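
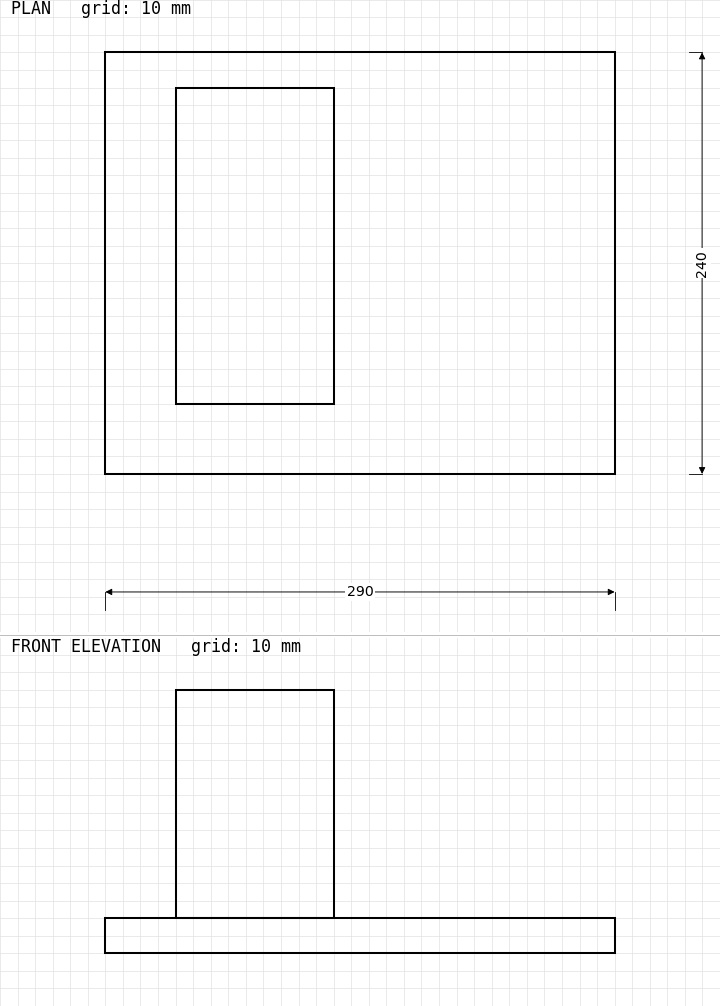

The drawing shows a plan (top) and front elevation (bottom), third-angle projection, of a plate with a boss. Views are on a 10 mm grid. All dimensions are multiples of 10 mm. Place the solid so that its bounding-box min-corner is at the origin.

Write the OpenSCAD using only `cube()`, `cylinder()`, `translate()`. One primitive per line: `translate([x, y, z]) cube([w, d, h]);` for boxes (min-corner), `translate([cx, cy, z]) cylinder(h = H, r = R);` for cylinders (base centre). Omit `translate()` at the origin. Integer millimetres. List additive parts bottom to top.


cube([290, 240, 20]);
translate([40, 40, 20]) cube([90, 180, 130]);


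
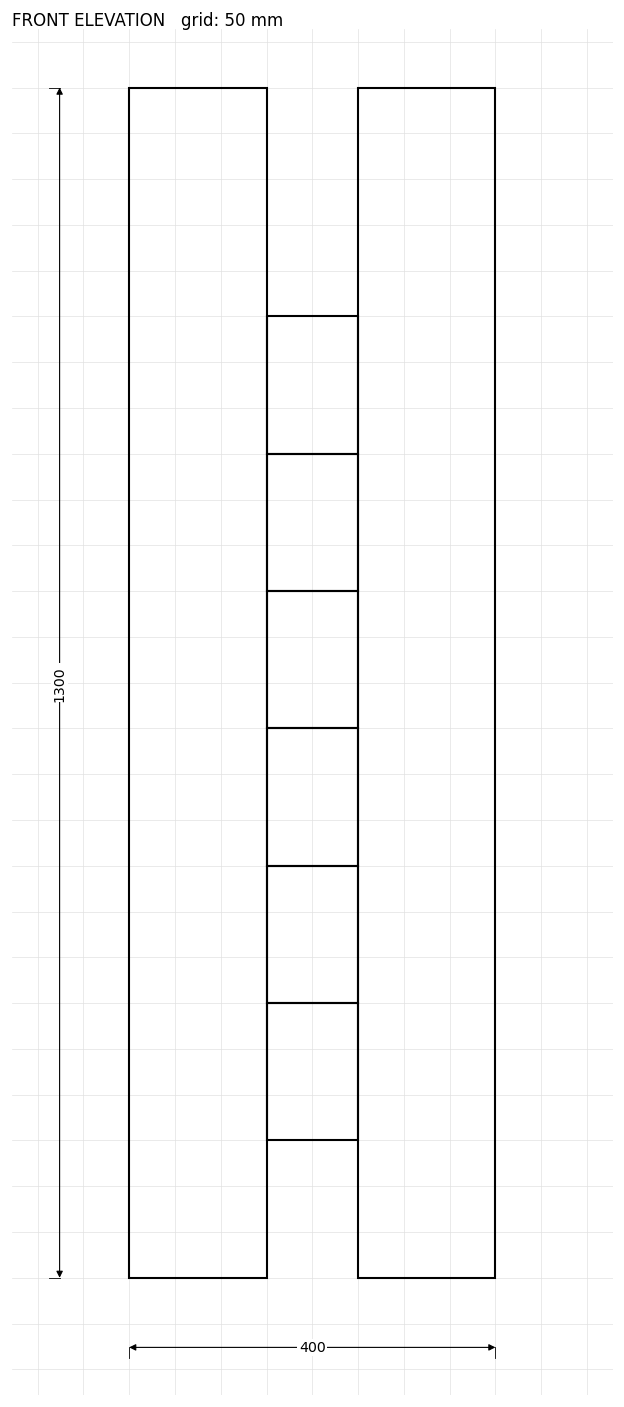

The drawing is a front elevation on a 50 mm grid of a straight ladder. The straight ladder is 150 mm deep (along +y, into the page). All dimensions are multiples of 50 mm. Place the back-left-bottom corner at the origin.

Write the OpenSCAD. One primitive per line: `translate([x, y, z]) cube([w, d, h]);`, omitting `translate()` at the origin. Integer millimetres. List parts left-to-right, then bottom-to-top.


cube([150, 150, 1300]);
translate([150, 0, 150]) cube([100, 150, 150]);
translate([150, 0, 300]) cube([100, 150, 150]);
translate([150, 0, 450]) cube([100, 150, 150]);
translate([150, 0, 600]) cube([100, 150, 150]);
translate([150, 0, 750]) cube([100, 150, 150]);
translate([150, 0, 900]) cube([100, 150, 150]);
translate([250, 0, 0]) cube([150, 150, 1300]);


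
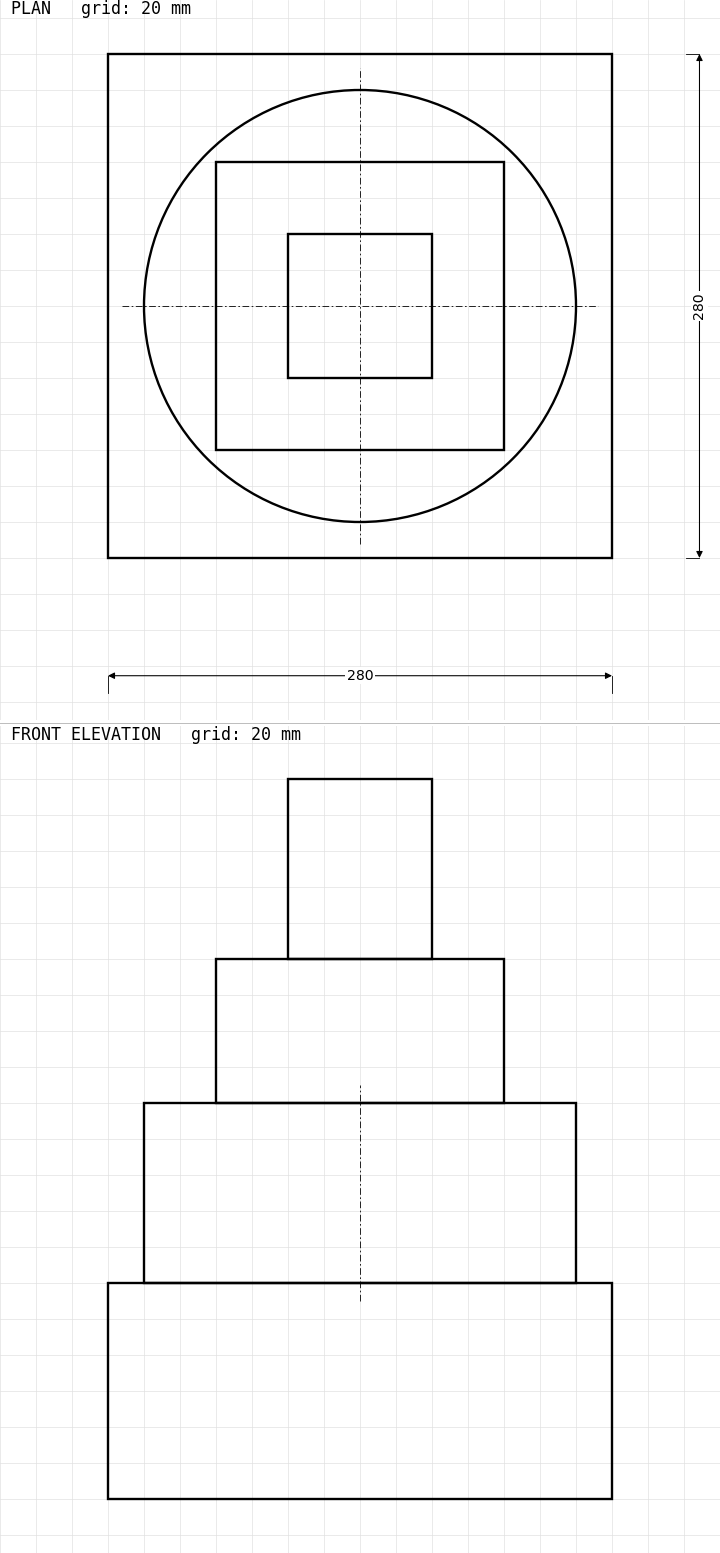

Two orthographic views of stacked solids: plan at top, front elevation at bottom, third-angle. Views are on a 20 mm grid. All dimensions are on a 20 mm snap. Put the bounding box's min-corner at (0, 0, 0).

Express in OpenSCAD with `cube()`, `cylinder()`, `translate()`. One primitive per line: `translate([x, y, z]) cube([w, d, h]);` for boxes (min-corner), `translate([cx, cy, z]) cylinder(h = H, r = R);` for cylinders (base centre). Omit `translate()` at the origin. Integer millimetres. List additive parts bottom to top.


cube([280, 280, 120]);
translate([140, 140, 120]) cylinder(h = 100, r = 120);
translate([60, 60, 220]) cube([160, 160, 80]);
translate([100, 100, 300]) cube([80, 80, 100]);


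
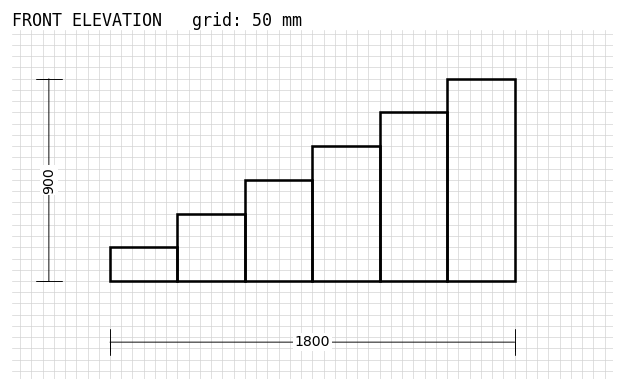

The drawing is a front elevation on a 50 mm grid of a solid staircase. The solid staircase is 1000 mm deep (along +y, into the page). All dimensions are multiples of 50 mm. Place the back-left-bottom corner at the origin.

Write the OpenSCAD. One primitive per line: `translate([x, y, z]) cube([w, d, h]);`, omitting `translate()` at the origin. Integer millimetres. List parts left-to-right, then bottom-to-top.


cube([300, 1000, 150]);
translate([300, 0, 0]) cube([300, 1000, 300]);
translate([600, 0, 0]) cube([300, 1000, 450]);
translate([900, 0, 0]) cube([300, 1000, 600]);
translate([1200, 0, 0]) cube([300, 1000, 750]);
translate([1500, 0, 0]) cube([300, 1000, 900]);


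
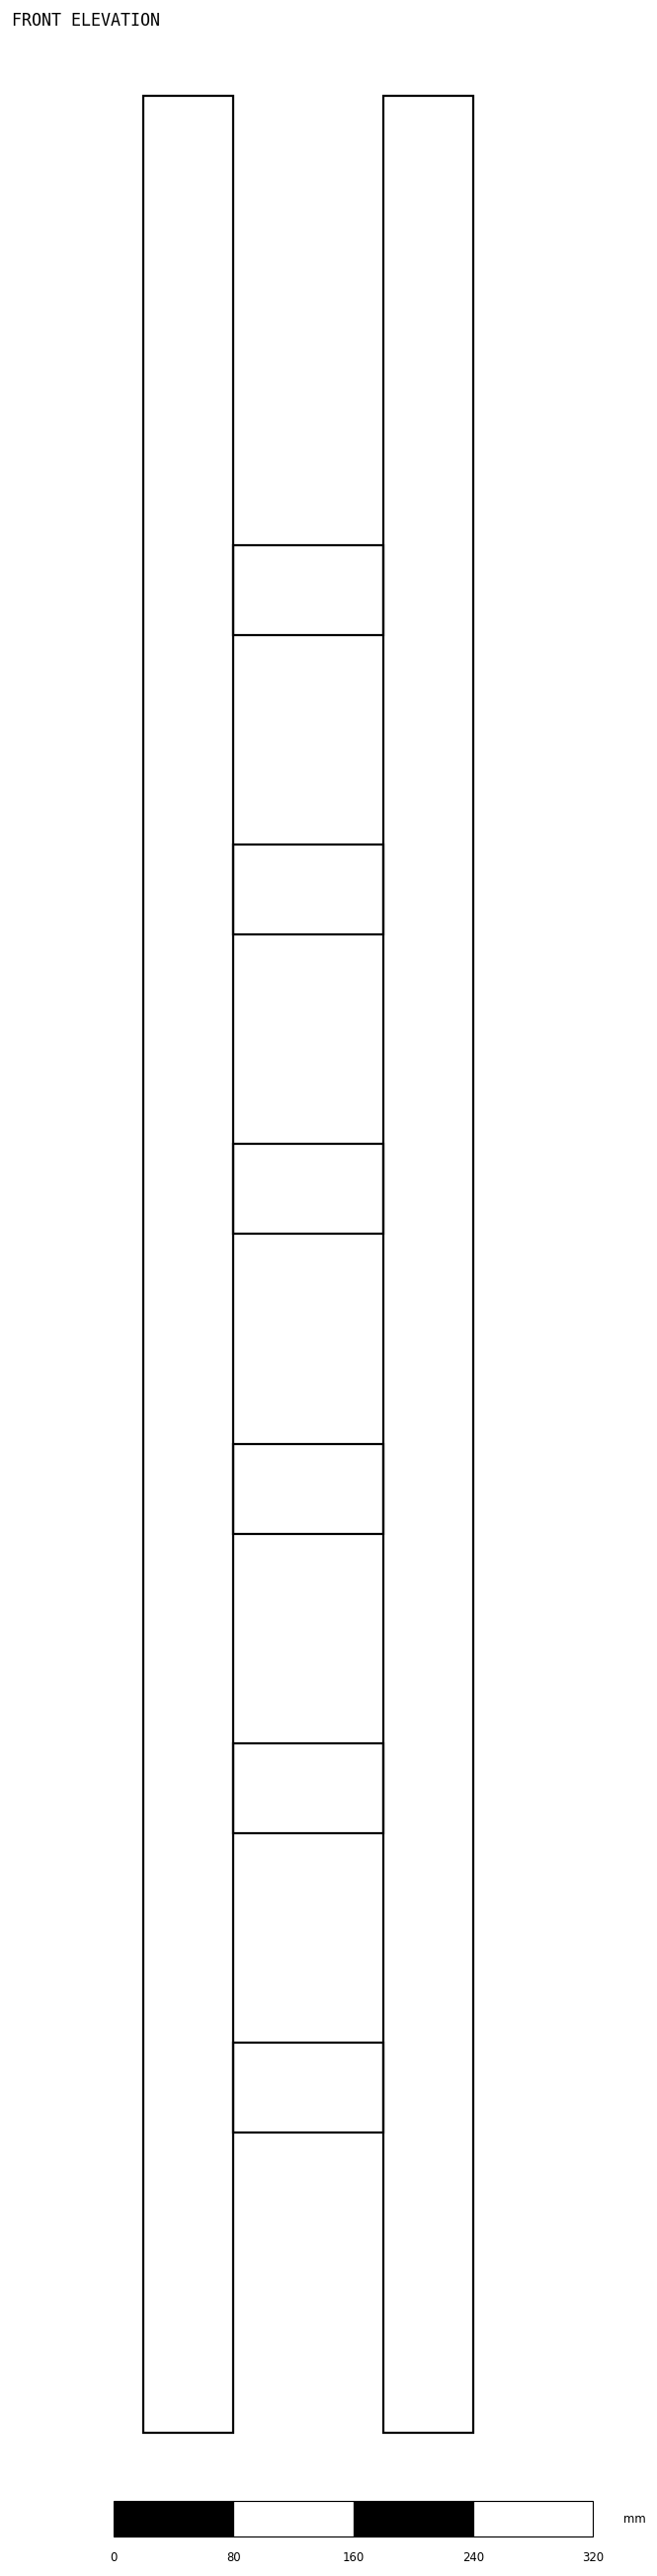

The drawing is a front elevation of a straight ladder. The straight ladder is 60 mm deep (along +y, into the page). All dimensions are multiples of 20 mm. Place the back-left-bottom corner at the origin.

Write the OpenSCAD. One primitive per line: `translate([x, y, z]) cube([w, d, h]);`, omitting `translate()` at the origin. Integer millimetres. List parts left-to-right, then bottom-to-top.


cube([60, 60, 1560]);
translate([60, 0, 200]) cube([100, 60, 60]);
translate([60, 0, 400]) cube([100, 60, 60]);
translate([60, 0, 600]) cube([100, 60, 60]);
translate([60, 0, 800]) cube([100, 60, 60]);
translate([60, 0, 1000]) cube([100, 60, 60]);
translate([60, 0, 1200]) cube([100, 60, 60]);
translate([160, 0, 0]) cube([60, 60, 1560]);


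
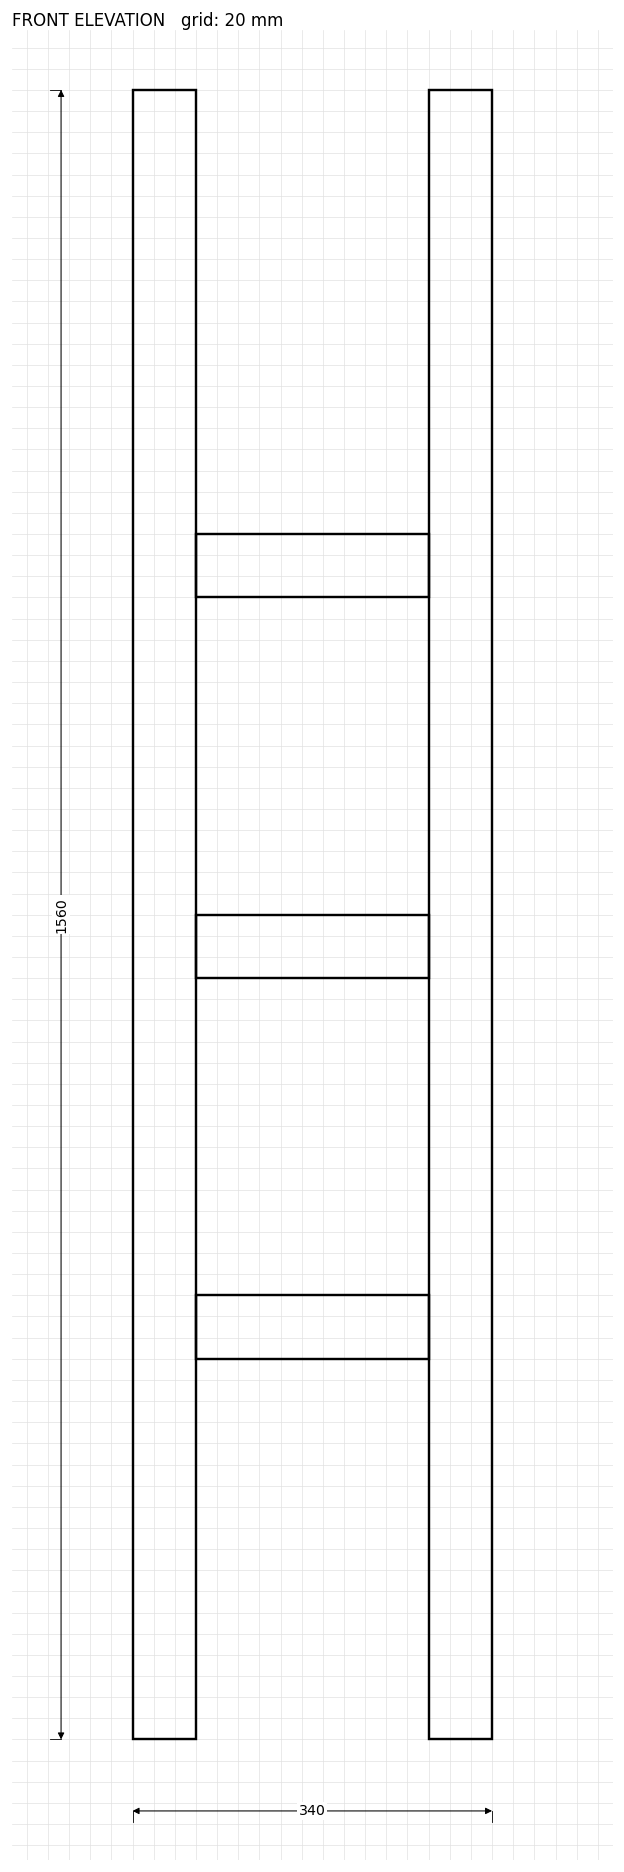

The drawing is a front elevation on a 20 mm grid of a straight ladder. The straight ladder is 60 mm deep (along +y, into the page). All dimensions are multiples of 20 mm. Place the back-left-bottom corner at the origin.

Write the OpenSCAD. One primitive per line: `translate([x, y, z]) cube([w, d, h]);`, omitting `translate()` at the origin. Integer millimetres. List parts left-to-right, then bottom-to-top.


cube([60, 60, 1560]);
translate([60, 0, 360]) cube([220, 60, 60]);
translate([60, 0, 720]) cube([220, 60, 60]);
translate([60, 0, 1080]) cube([220, 60, 60]);
translate([280, 0, 0]) cube([60, 60, 1560]);


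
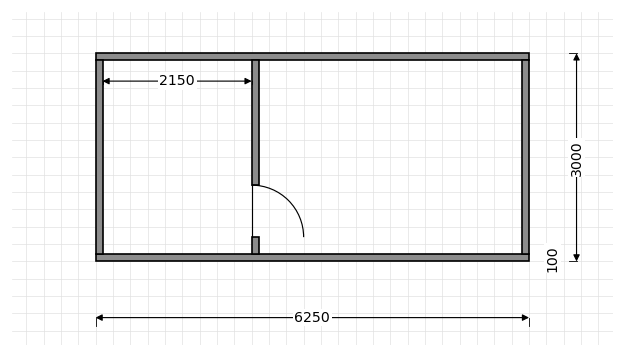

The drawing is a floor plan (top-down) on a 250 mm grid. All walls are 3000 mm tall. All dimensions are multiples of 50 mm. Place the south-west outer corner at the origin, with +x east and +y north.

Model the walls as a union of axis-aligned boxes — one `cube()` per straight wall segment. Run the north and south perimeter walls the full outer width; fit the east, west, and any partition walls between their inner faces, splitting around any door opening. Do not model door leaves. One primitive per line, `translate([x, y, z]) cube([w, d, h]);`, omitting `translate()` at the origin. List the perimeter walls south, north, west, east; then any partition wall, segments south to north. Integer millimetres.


cube([6250, 100, 3000]);
translate([0, 2900, 0]) cube([6250, 100, 3000]);
translate([0, 100, 0]) cube([100, 2800, 3000]);
translate([6150, 100, 0]) cube([100, 2800, 3000]);
translate([2250, 100, 0]) cube([100, 250, 3000]);
translate([2250, 1100, 0]) cube([100, 1800, 3000]);


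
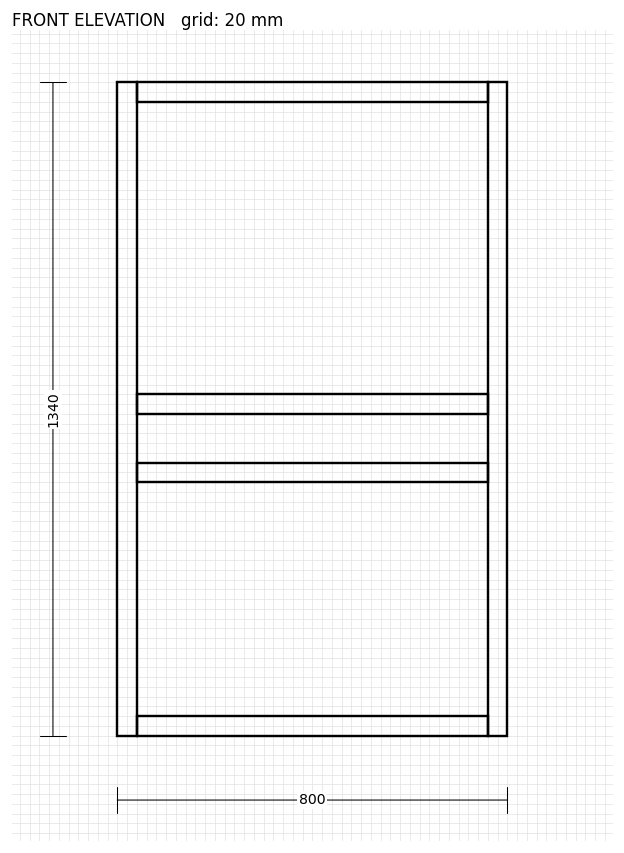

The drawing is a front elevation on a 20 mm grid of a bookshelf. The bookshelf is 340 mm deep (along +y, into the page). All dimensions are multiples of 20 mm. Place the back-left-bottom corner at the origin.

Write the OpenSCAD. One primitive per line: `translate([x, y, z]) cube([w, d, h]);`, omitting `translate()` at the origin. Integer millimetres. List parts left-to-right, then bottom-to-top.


cube([40, 340, 1340]);
translate([40, 0, 0]) cube([720, 340, 40]);
translate([40, 0, 520]) cube([720, 340, 40]);
translate([40, 0, 660]) cube([720, 340, 40]);
translate([40, 0, 1300]) cube([720, 340, 40]);
translate([760, 0, 0]) cube([40, 340, 1340]);


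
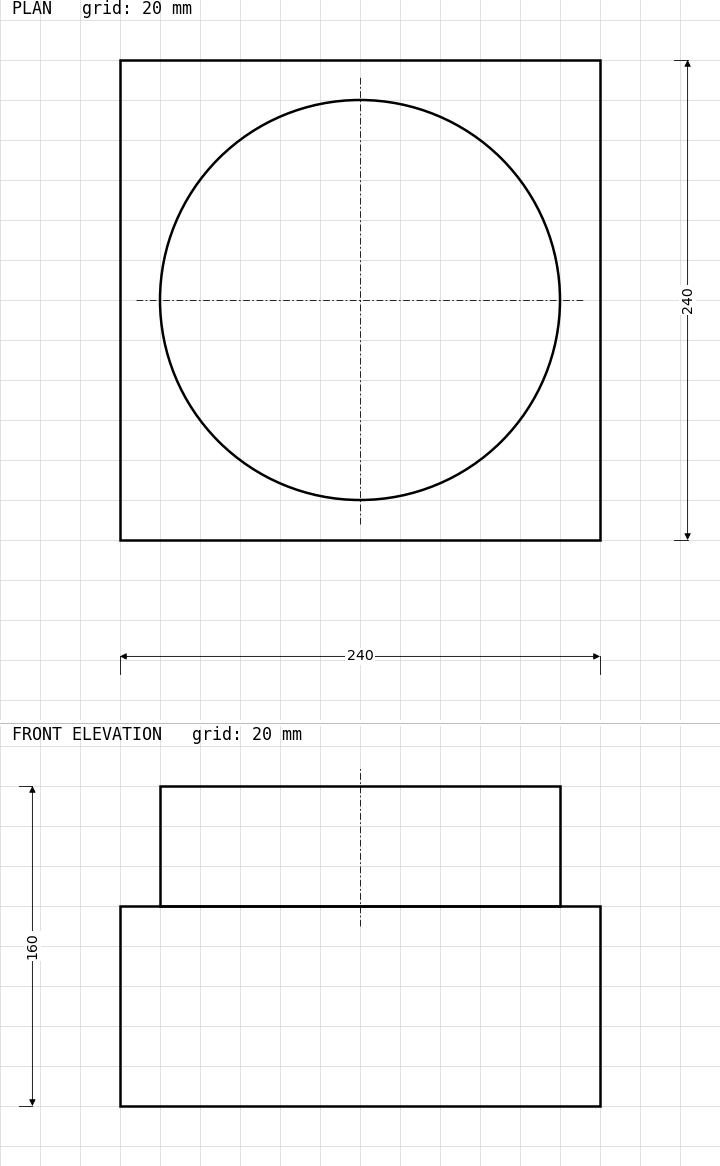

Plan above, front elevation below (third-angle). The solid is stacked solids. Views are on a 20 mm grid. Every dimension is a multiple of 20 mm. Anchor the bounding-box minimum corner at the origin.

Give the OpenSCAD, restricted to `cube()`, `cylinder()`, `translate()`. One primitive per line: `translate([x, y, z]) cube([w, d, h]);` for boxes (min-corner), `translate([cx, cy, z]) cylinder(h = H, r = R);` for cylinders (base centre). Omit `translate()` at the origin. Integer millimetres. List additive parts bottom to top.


cube([240, 240, 100]);
translate([120, 120, 100]) cylinder(h = 60, r = 100);


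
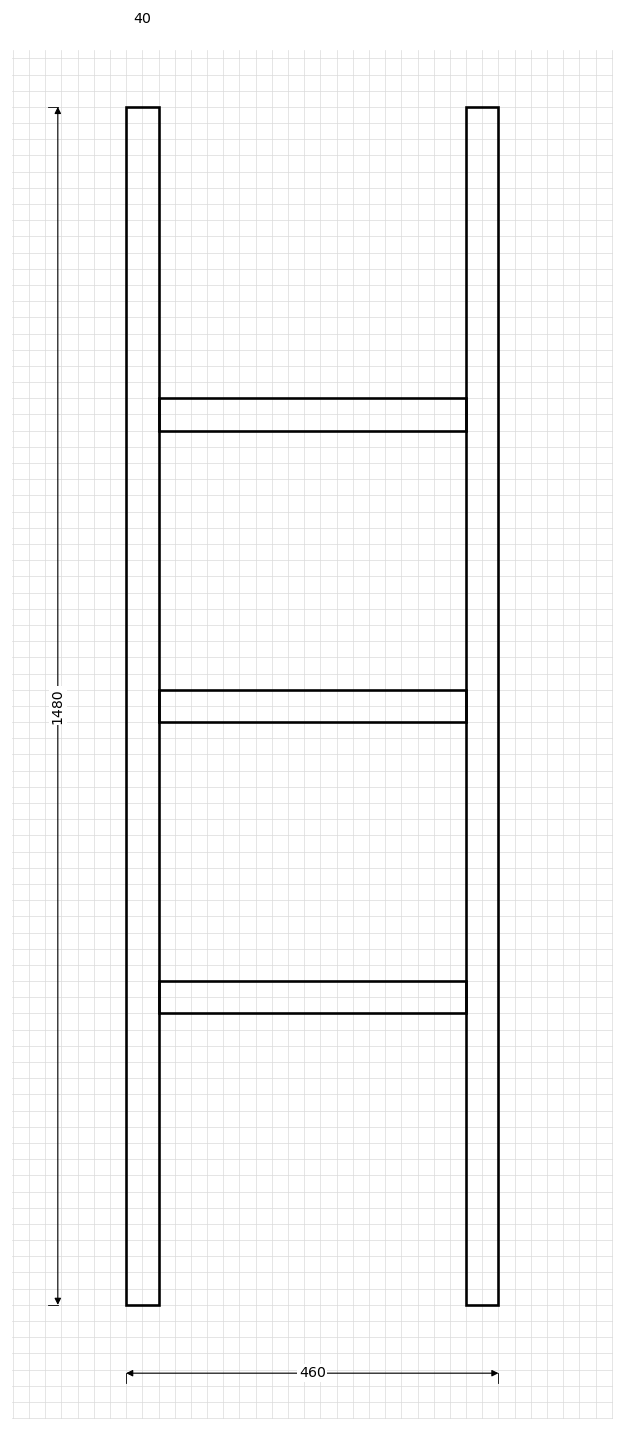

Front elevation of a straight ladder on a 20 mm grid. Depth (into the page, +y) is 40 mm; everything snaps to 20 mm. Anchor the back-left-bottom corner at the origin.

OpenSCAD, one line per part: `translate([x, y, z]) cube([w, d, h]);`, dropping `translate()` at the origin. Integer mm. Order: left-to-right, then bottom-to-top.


cube([40, 40, 1480]);
translate([40, 0, 360]) cube([380, 40, 40]);
translate([40, 0, 720]) cube([380, 40, 40]);
translate([40, 0, 1080]) cube([380, 40, 40]);
translate([420, 0, 0]) cube([40, 40, 1480]);


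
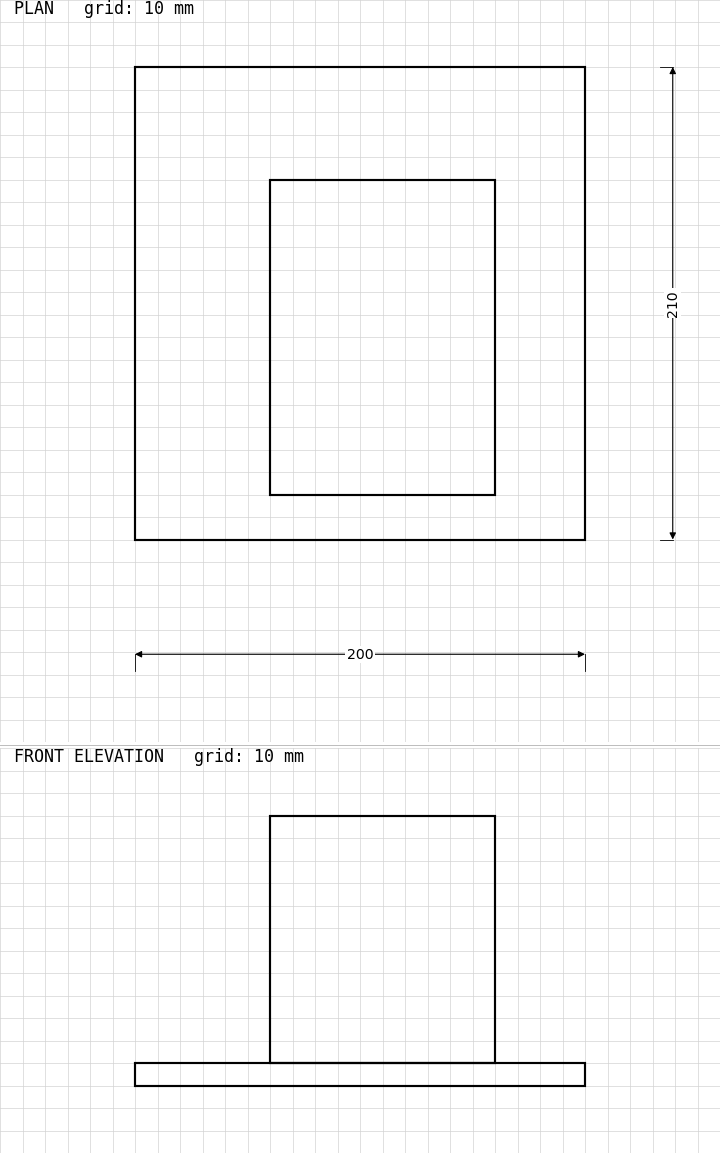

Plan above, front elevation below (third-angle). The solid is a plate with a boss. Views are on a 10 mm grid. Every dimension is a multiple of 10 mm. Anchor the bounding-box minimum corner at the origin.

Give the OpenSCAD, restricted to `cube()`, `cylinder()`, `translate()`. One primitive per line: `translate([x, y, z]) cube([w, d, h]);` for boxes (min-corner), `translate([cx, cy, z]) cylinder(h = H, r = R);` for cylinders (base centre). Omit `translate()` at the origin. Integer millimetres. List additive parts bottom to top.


cube([200, 210, 10]);
translate([60, 20, 10]) cube([100, 140, 110]);


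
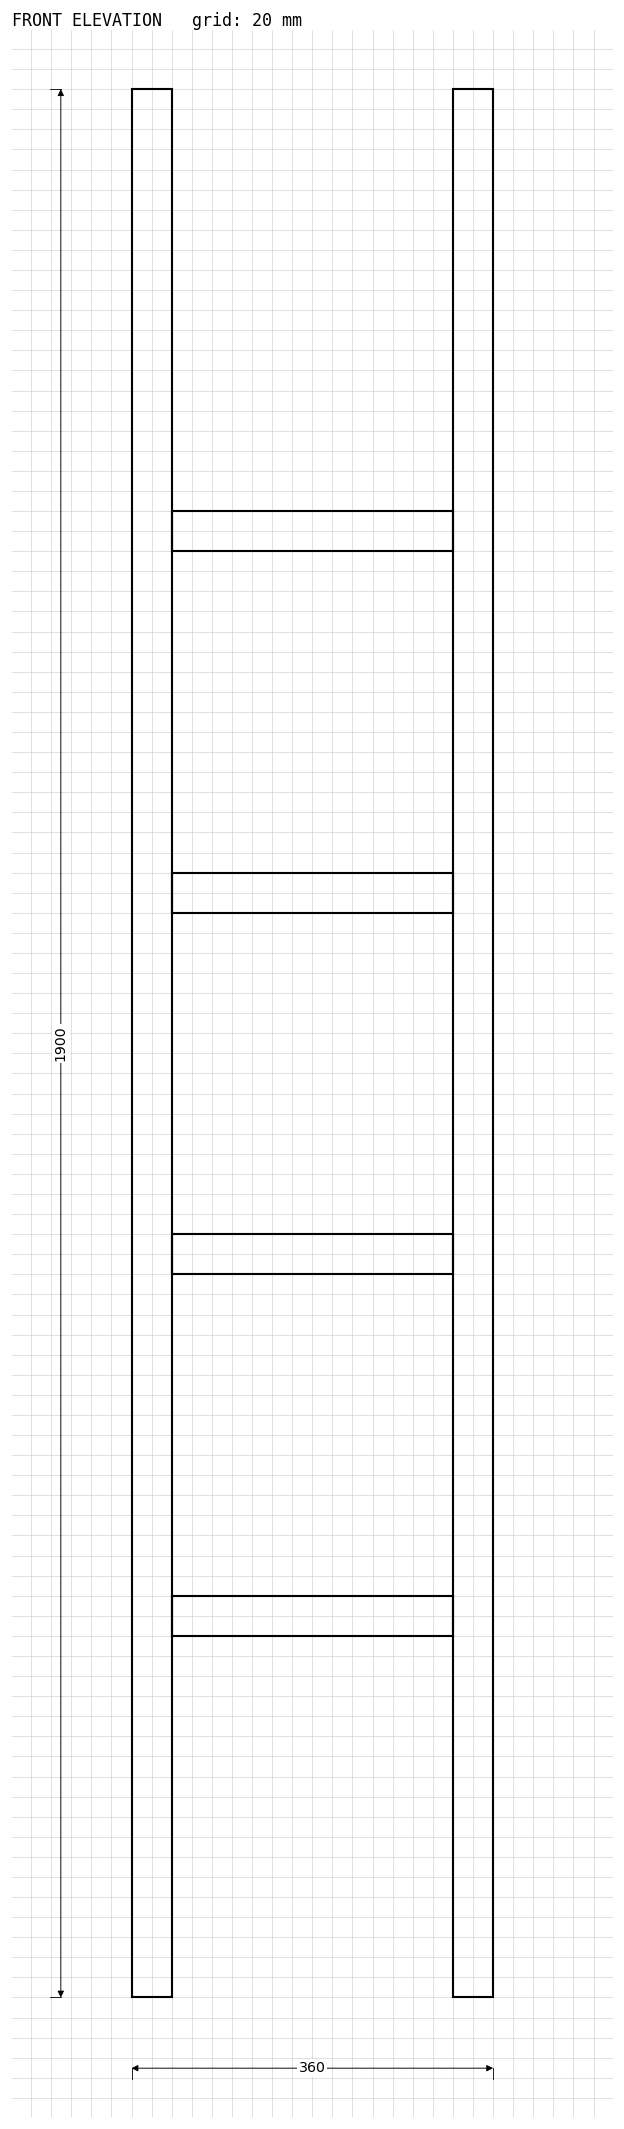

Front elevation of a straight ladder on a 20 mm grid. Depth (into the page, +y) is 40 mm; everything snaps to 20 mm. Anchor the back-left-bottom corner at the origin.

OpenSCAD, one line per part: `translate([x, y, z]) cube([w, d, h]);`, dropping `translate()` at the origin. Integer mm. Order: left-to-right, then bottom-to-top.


cube([40, 40, 1900]);
translate([40, 0, 360]) cube([280, 40, 40]);
translate([40, 0, 720]) cube([280, 40, 40]);
translate([40, 0, 1080]) cube([280, 40, 40]);
translate([40, 0, 1440]) cube([280, 40, 40]);
translate([320, 0, 0]) cube([40, 40, 1900]);


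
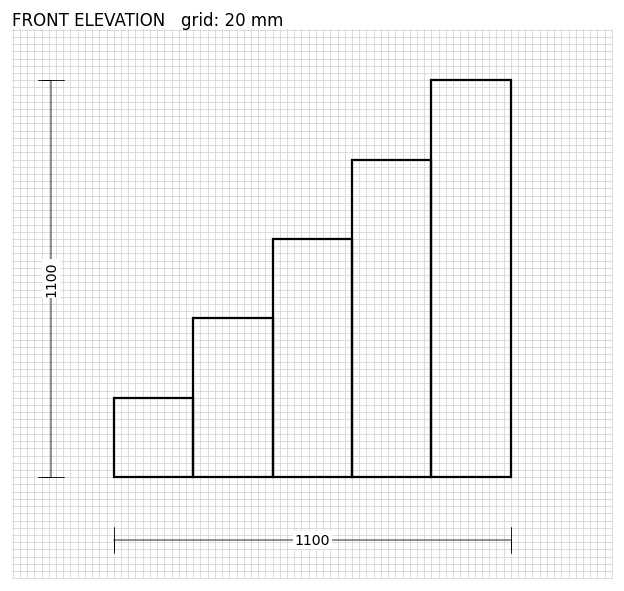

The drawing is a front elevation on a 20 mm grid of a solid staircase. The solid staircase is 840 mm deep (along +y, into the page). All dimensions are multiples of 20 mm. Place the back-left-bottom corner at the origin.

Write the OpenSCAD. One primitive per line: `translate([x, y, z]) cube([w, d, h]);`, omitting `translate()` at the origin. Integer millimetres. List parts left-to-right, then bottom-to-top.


cube([220, 840, 220]);
translate([220, 0, 0]) cube([220, 840, 440]);
translate([440, 0, 0]) cube([220, 840, 660]);
translate([660, 0, 0]) cube([220, 840, 880]);
translate([880, 0, 0]) cube([220, 840, 1100]);


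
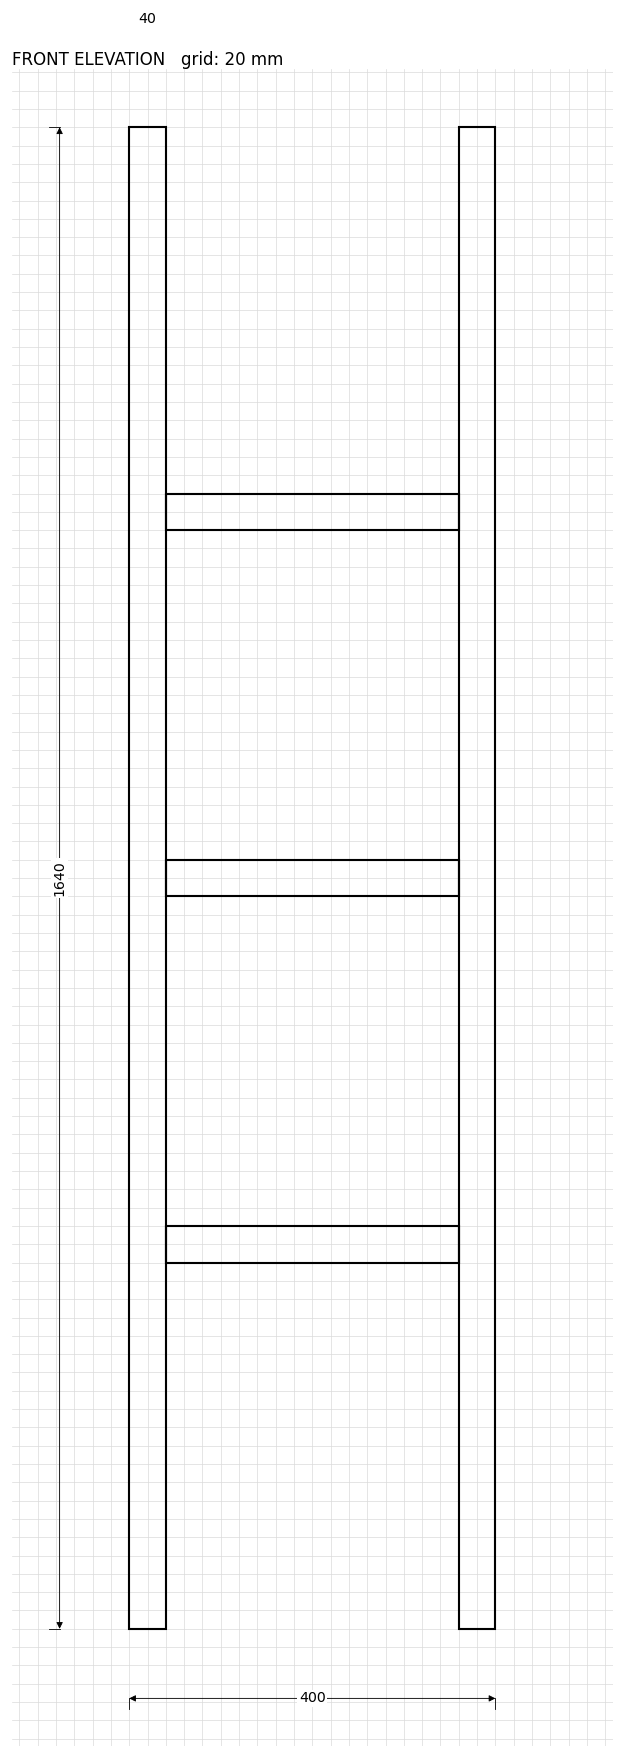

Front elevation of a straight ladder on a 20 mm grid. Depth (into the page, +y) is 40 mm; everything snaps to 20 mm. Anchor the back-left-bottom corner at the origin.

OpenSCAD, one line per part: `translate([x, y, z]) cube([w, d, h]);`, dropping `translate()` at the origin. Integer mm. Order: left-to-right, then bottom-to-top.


cube([40, 40, 1640]);
translate([40, 0, 400]) cube([320, 40, 40]);
translate([40, 0, 800]) cube([320, 40, 40]);
translate([40, 0, 1200]) cube([320, 40, 40]);
translate([360, 0, 0]) cube([40, 40, 1640]);


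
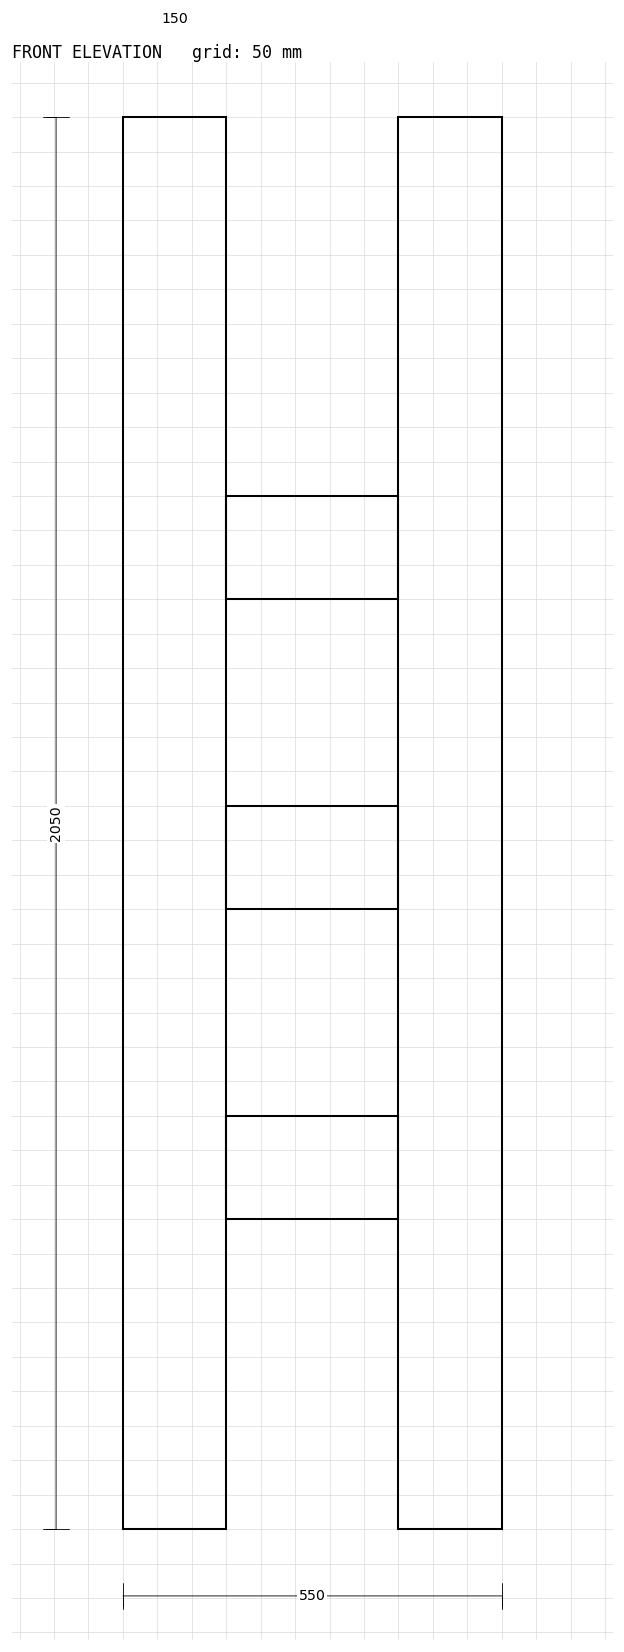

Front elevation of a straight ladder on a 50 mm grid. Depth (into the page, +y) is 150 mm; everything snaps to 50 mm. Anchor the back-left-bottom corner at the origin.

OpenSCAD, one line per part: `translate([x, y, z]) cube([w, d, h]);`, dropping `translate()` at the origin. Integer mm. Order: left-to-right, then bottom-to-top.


cube([150, 150, 2050]);
translate([150, 0, 450]) cube([250, 150, 150]);
translate([150, 0, 900]) cube([250, 150, 150]);
translate([150, 0, 1350]) cube([250, 150, 150]);
translate([400, 0, 0]) cube([150, 150, 2050]);


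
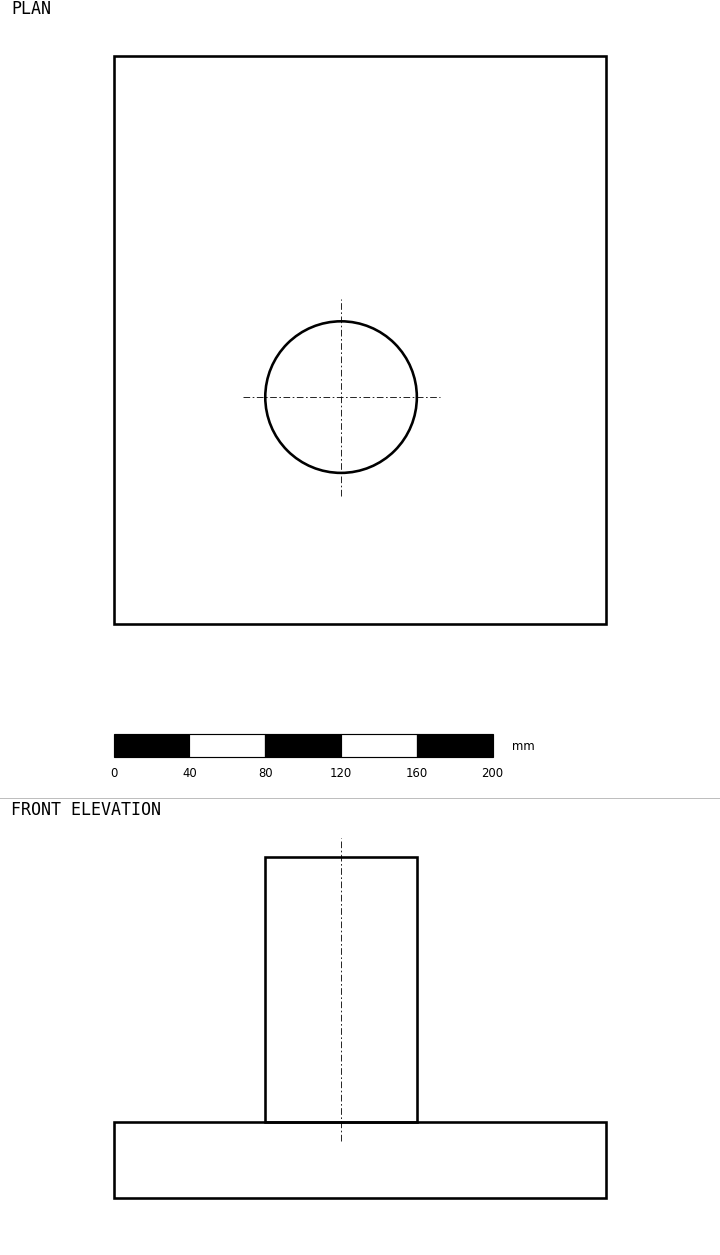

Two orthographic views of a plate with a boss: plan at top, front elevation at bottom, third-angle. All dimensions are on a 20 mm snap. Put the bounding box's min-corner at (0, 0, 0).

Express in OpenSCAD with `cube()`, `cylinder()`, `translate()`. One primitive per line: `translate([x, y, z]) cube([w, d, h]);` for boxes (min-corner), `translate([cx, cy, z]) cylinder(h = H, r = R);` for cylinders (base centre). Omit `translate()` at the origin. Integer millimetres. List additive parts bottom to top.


cube([260, 300, 40]);
translate([120, 120, 40]) cylinder(h = 140, r = 40);


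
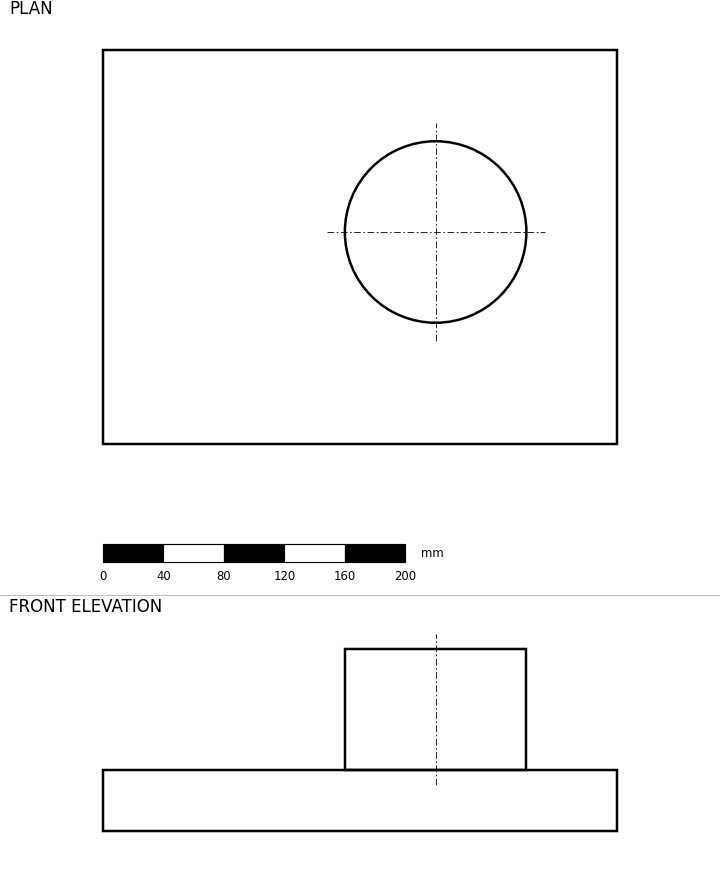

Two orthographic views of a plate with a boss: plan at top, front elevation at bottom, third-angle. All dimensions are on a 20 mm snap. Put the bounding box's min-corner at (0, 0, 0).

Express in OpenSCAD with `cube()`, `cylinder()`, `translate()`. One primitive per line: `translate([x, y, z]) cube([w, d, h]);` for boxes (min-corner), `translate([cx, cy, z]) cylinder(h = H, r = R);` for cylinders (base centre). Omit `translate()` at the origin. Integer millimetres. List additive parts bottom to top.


cube([340, 260, 40]);
translate([220, 140, 40]) cylinder(h = 80, r = 60);


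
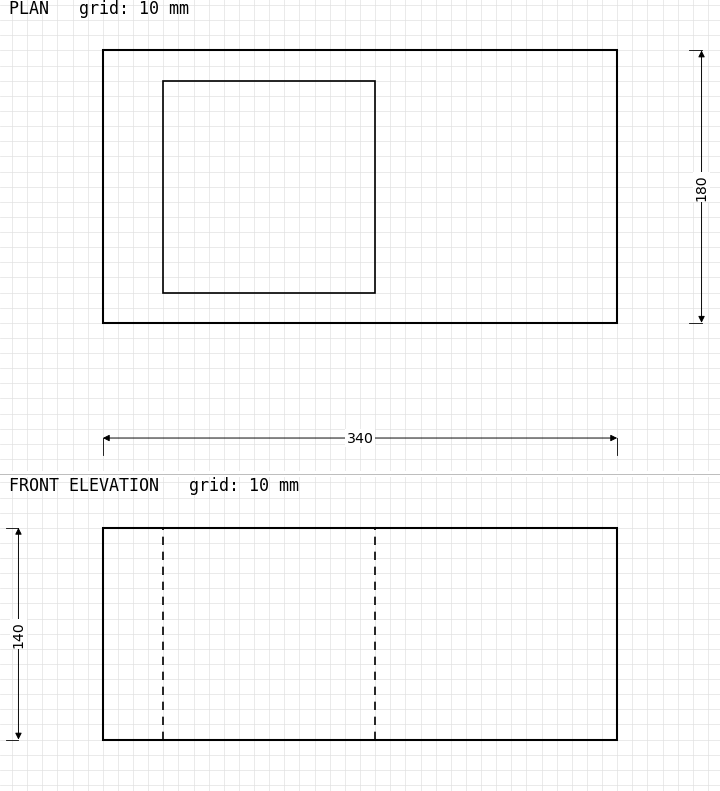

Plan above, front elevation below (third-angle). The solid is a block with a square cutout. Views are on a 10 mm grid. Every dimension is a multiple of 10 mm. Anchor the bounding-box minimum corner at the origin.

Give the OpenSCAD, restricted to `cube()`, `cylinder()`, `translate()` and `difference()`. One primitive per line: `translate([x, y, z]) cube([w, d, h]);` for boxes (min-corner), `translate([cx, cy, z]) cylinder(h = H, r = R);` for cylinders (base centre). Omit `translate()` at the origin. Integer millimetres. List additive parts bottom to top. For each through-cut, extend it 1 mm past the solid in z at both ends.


difference() {
  cube([340, 180, 140]);
  translate([40, 20, -1]) cube([140, 140, 142]);
}


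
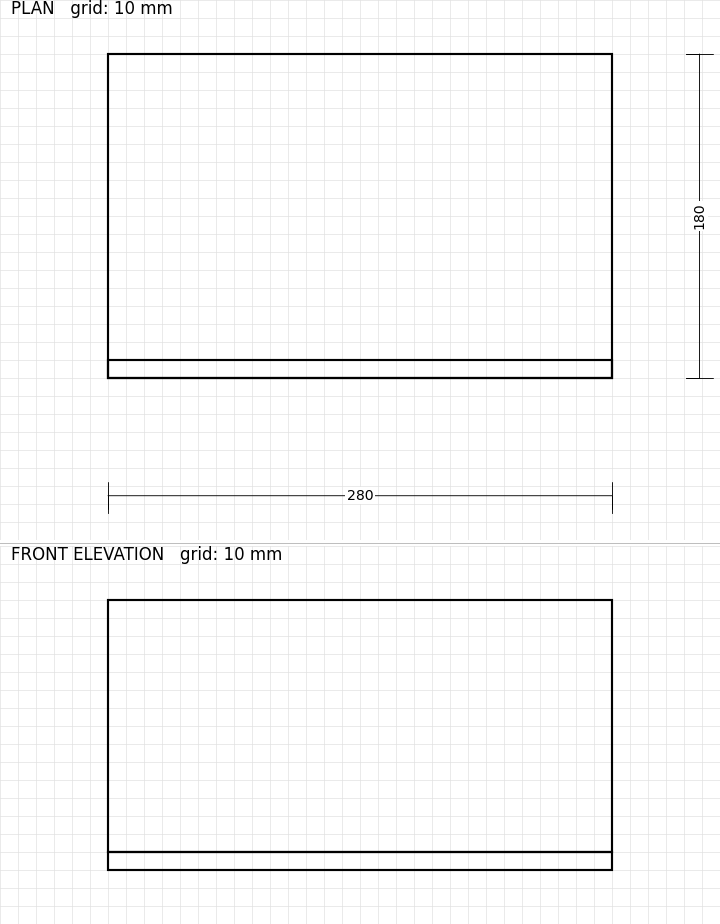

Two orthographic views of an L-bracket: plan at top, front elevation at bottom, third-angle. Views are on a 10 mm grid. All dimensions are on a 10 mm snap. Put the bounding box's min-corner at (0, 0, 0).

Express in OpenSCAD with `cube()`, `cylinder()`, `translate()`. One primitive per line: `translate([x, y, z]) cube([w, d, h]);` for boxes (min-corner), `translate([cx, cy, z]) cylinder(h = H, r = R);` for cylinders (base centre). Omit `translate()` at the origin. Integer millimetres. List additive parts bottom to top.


cube([280, 180, 10]);
translate([0, 0, 10]) cube([280, 10, 140]);


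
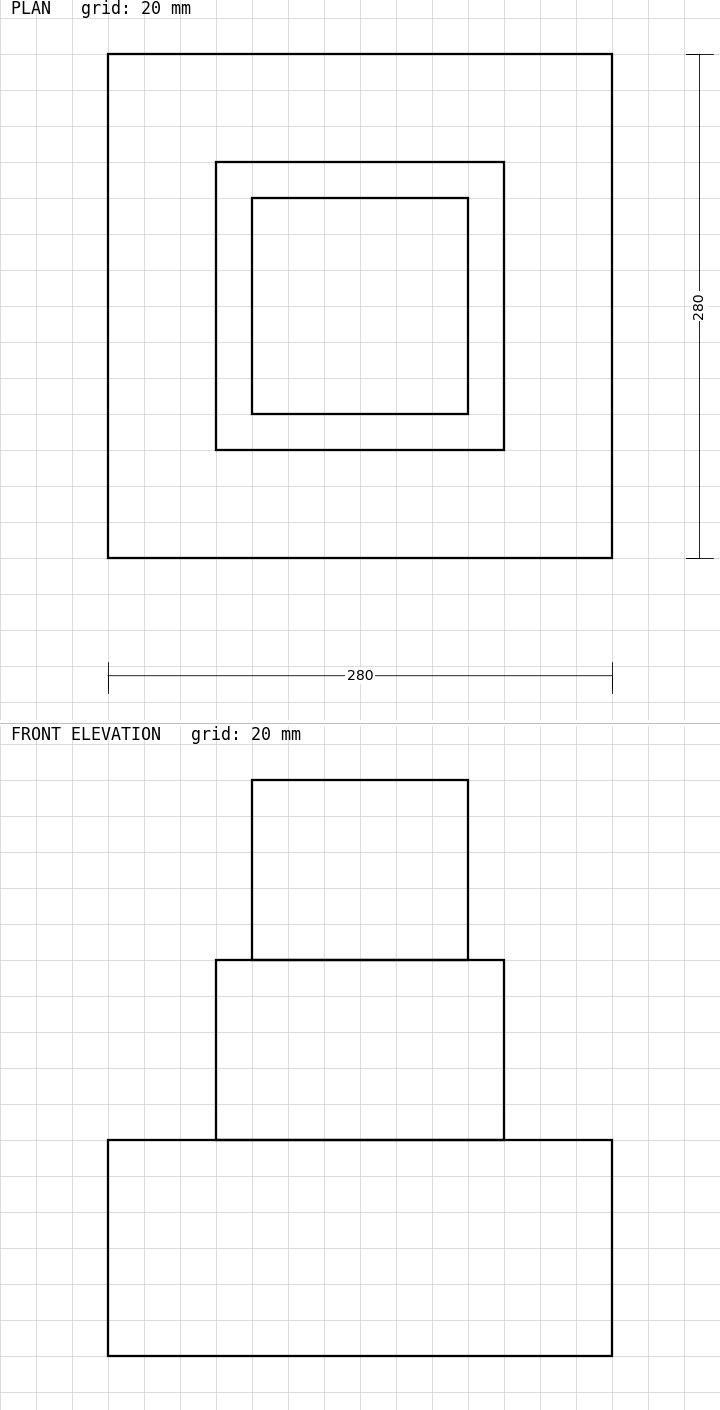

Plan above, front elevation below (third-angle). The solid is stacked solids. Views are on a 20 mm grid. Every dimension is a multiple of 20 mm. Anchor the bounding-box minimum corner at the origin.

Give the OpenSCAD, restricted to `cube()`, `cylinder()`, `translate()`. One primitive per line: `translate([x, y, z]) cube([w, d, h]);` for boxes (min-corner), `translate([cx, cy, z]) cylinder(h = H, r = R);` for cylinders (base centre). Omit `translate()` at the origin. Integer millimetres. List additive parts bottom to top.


cube([280, 280, 120]);
translate([60, 60, 120]) cube([160, 160, 100]);
translate([80, 80, 220]) cube([120, 120, 100]);


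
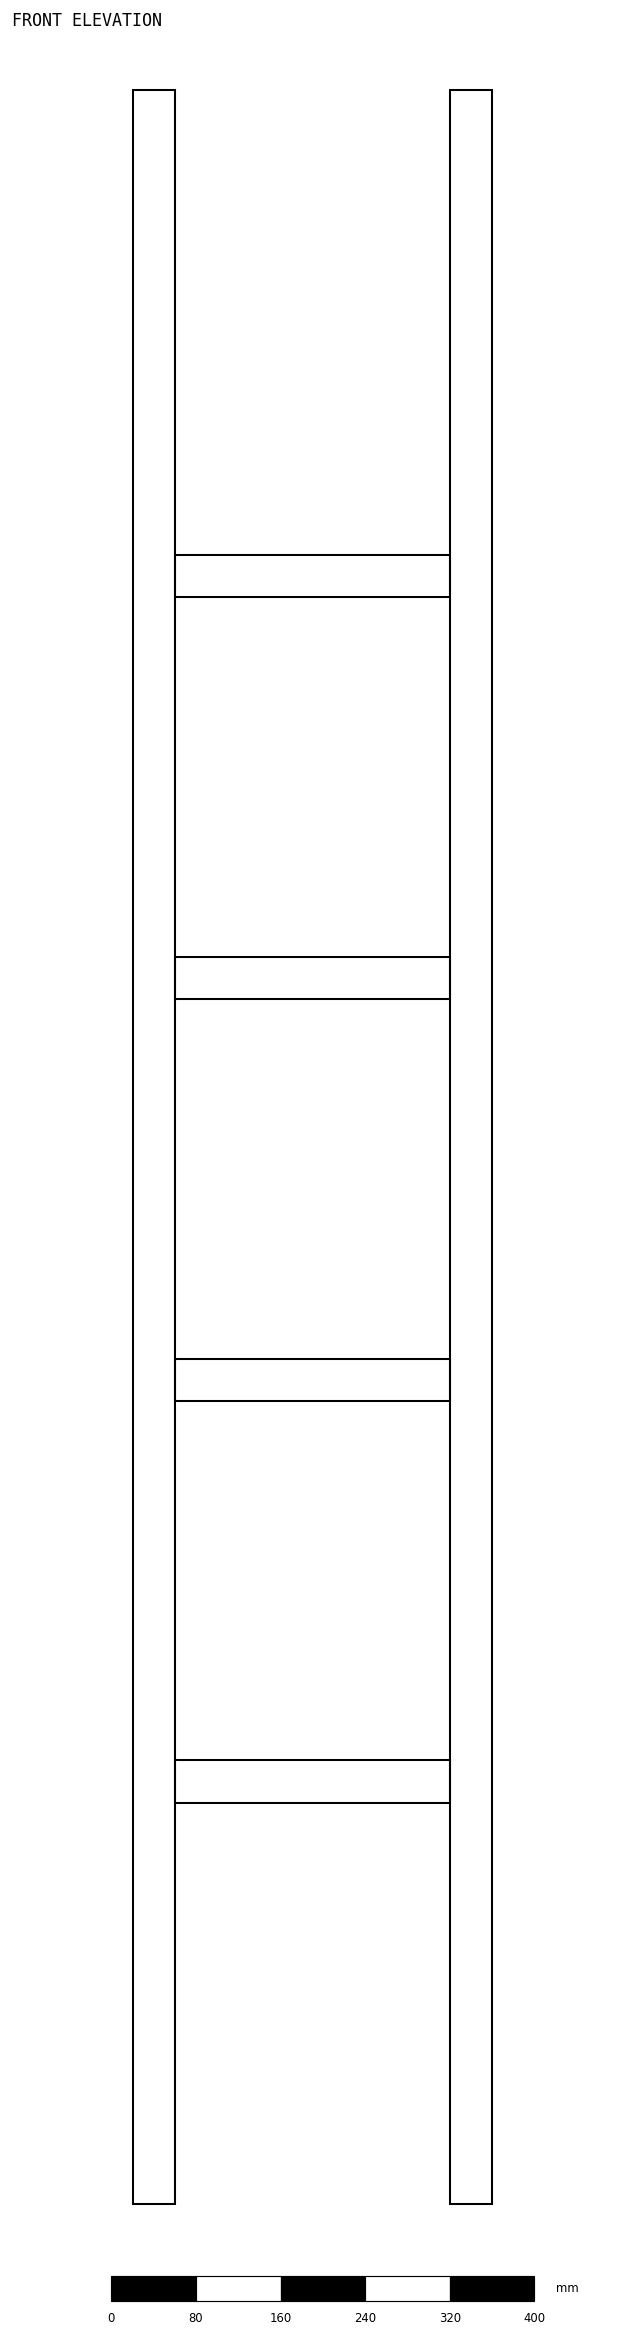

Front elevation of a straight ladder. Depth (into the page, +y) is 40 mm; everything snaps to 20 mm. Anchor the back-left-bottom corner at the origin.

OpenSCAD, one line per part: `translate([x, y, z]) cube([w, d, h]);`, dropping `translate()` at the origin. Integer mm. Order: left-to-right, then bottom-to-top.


cube([40, 40, 2000]);
translate([40, 0, 380]) cube([260, 40, 40]);
translate([40, 0, 760]) cube([260, 40, 40]);
translate([40, 0, 1140]) cube([260, 40, 40]);
translate([40, 0, 1520]) cube([260, 40, 40]);
translate([300, 0, 0]) cube([40, 40, 2000]);


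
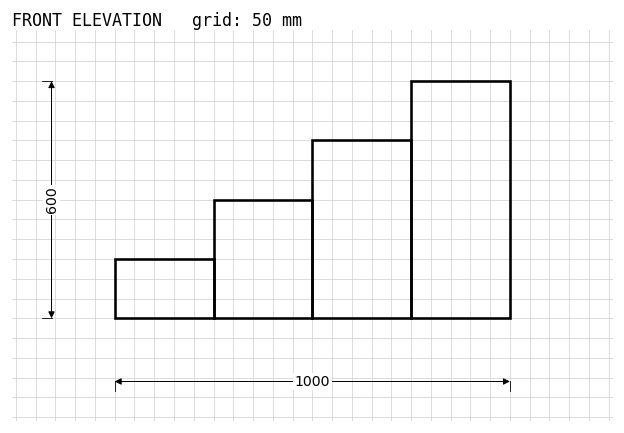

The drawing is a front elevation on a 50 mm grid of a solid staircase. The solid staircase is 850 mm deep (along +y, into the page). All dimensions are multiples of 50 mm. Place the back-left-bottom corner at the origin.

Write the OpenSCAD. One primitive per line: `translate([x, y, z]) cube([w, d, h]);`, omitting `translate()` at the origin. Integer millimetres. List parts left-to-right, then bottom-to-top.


cube([250, 850, 150]);
translate([250, 0, 0]) cube([250, 850, 300]);
translate([500, 0, 0]) cube([250, 850, 450]);
translate([750, 0, 0]) cube([250, 850, 600]);


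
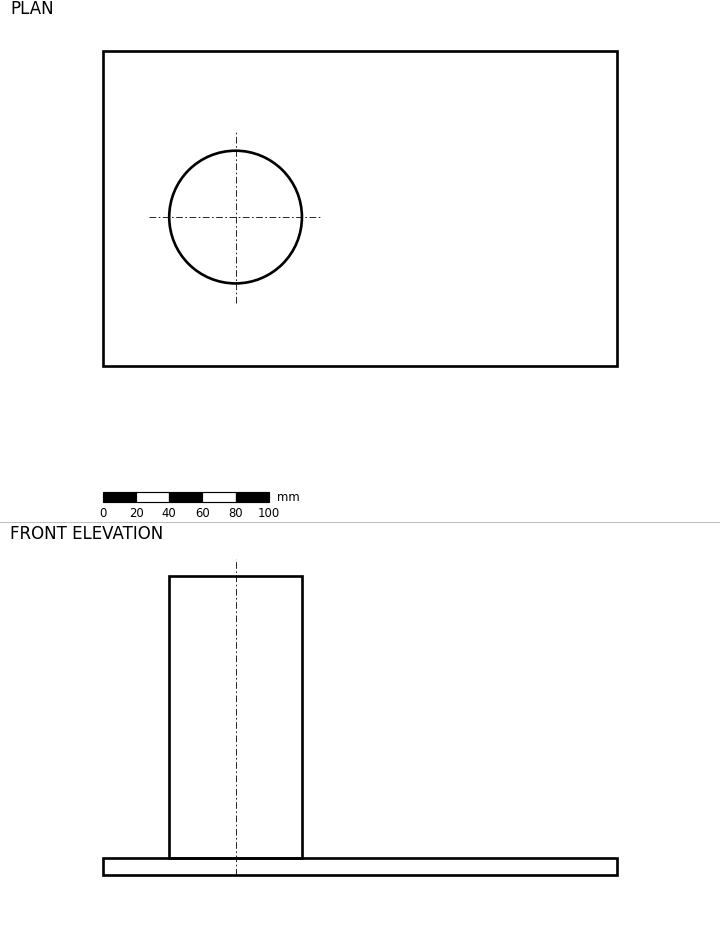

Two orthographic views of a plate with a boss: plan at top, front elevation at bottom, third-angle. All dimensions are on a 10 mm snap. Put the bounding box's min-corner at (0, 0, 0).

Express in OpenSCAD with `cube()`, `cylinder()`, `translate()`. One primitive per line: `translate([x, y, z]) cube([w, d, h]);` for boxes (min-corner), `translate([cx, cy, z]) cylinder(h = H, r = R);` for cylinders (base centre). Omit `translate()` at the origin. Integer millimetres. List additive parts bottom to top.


cube([310, 190, 10]);
translate([80, 90, 10]) cylinder(h = 170, r = 40);


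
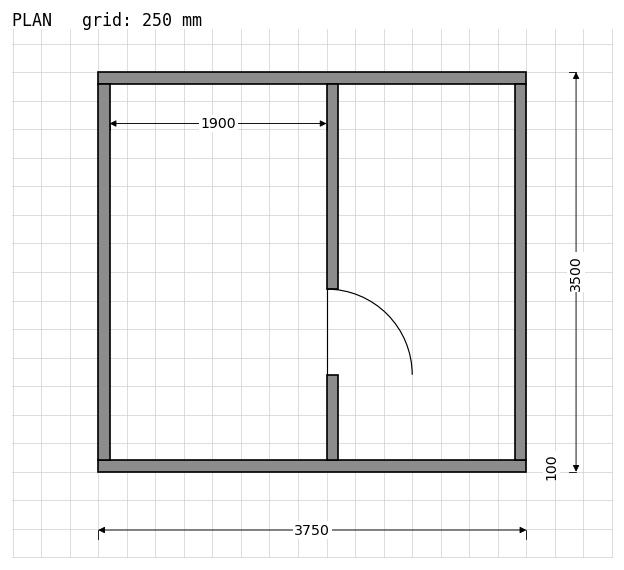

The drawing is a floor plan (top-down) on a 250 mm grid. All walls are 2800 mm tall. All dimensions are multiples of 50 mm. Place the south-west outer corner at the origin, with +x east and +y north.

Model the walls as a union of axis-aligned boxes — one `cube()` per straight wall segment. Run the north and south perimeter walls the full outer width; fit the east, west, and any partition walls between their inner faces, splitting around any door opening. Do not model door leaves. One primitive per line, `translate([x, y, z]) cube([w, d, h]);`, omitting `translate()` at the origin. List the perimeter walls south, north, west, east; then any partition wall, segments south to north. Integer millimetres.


cube([3750, 100, 2800]);
translate([0, 3400, 0]) cube([3750, 100, 2800]);
translate([0, 100, 0]) cube([100, 3300, 2800]);
translate([3650, 100, 0]) cube([100, 3300, 2800]);
translate([2000, 100, 0]) cube([100, 750, 2800]);
translate([2000, 1600, 0]) cube([100, 1800, 2800]);


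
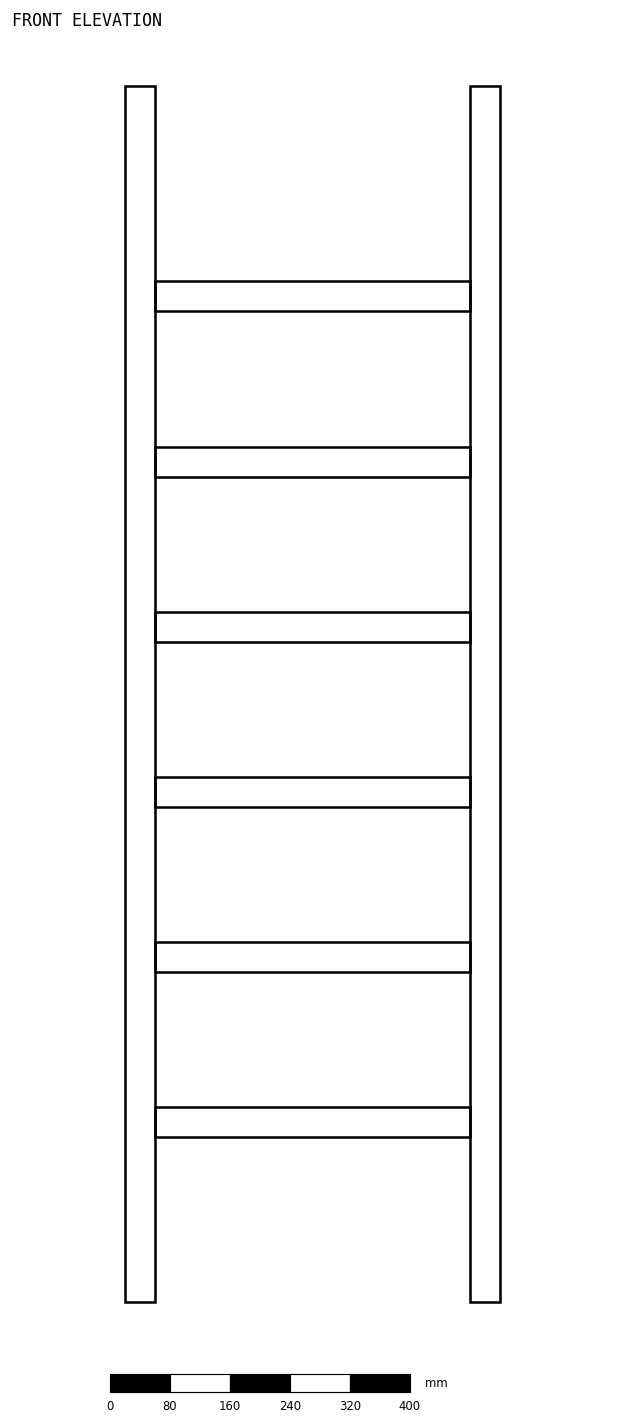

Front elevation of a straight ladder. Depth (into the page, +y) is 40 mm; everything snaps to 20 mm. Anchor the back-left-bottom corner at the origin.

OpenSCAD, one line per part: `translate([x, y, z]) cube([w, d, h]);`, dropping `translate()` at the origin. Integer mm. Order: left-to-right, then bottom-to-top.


cube([40, 40, 1620]);
translate([40, 0, 220]) cube([420, 40, 40]);
translate([40, 0, 440]) cube([420, 40, 40]);
translate([40, 0, 660]) cube([420, 40, 40]);
translate([40, 0, 880]) cube([420, 40, 40]);
translate([40, 0, 1100]) cube([420, 40, 40]);
translate([40, 0, 1320]) cube([420, 40, 40]);
translate([460, 0, 0]) cube([40, 40, 1620]);


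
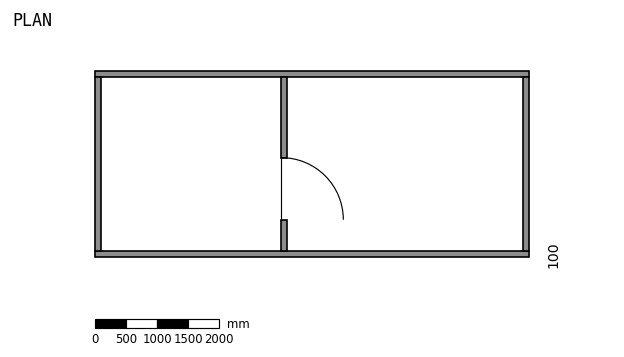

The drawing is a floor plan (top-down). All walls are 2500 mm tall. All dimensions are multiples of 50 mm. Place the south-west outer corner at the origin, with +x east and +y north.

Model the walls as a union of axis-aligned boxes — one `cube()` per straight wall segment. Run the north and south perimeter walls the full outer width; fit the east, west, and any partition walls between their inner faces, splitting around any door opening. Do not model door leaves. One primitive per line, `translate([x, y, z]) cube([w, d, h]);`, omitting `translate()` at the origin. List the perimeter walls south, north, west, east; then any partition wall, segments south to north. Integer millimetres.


cube([7000, 100, 2500]);
translate([0, 2900, 0]) cube([7000, 100, 2500]);
translate([0, 100, 0]) cube([100, 2800, 2500]);
translate([6900, 100, 0]) cube([100, 2800, 2500]);
translate([3000, 100, 0]) cube([100, 500, 2500]);
translate([3000, 1600, 0]) cube([100, 1300, 2500]);


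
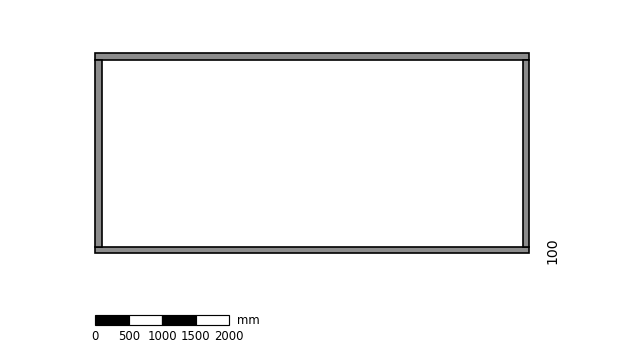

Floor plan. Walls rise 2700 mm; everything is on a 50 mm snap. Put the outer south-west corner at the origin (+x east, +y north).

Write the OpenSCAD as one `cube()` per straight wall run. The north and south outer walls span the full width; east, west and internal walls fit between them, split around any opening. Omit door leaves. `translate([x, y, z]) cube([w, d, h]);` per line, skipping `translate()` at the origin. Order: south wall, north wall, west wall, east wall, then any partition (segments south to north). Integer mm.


cube([6500, 100, 2700]);
translate([0, 2900, 0]) cube([6500, 100, 2700]);
translate([0, 100, 0]) cube([100, 2800, 2700]);
translate([6400, 100, 0]) cube([100, 2800, 2700]);


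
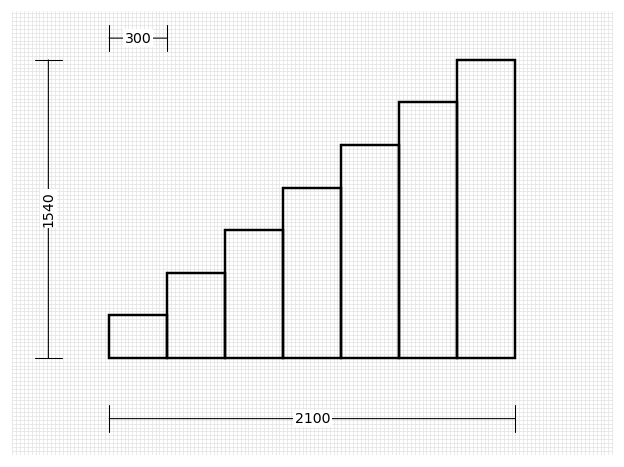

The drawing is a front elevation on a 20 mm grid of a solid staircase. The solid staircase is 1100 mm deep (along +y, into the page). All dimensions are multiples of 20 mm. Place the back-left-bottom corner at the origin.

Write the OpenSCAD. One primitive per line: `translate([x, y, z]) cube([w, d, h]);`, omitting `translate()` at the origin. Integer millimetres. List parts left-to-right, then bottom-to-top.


cube([300, 1100, 220]);
translate([300, 0, 0]) cube([300, 1100, 440]);
translate([600, 0, 0]) cube([300, 1100, 660]);
translate([900, 0, 0]) cube([300, 1100, 880]);
translate([1200, 0, 0]) cube([300, 1100, 1100]);
translate([1500, 0, 0]) cube([300, 1100, 1320]);
translate([1800, 0, 0]) cube([300, 1100, 1540]);


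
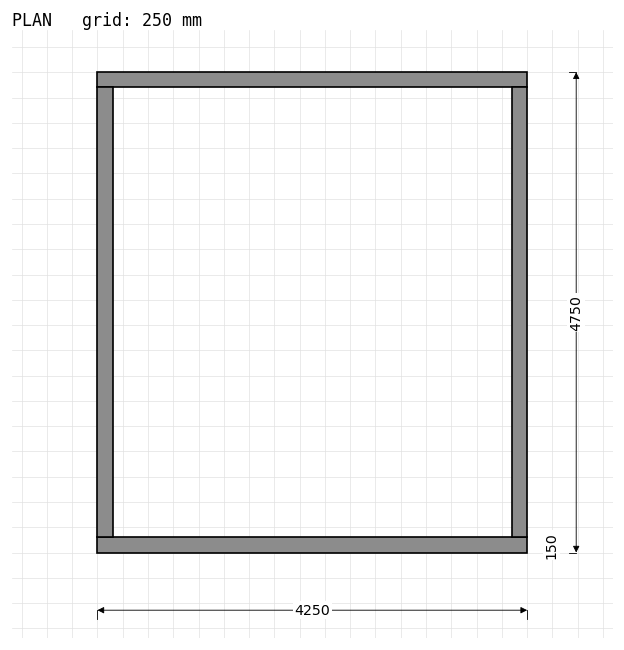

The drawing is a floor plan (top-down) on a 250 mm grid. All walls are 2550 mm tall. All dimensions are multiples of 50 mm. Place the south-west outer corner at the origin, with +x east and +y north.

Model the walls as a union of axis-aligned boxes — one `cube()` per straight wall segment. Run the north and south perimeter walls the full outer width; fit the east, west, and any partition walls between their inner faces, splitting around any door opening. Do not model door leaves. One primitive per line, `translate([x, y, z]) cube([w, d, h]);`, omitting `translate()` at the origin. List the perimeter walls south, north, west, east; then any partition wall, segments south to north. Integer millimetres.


cube([4250, 150, 2550]);
translate([0, 4600, 0]) cube([4250, 150, 2550]);
translate([0, 150, 0]) cube([150, 4450, 2550]);
translate([4100, 150, 0]) cube([150, 4450, 2550]);


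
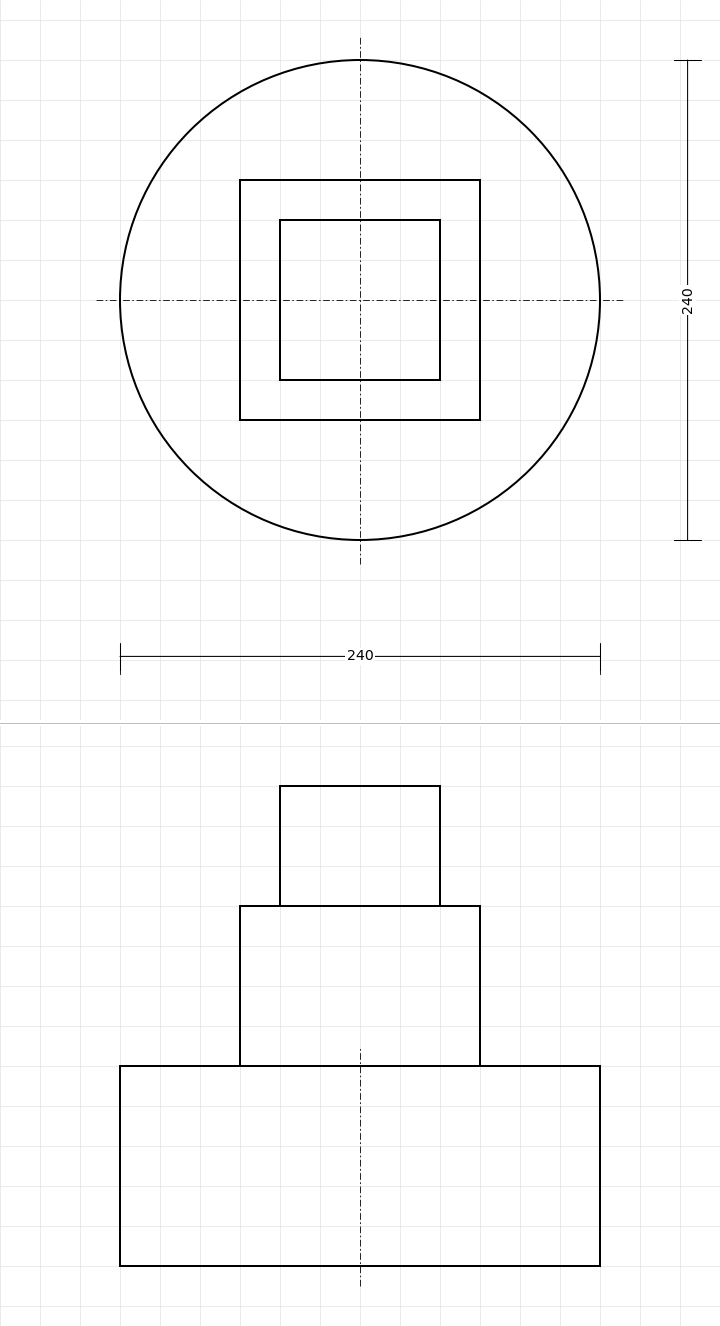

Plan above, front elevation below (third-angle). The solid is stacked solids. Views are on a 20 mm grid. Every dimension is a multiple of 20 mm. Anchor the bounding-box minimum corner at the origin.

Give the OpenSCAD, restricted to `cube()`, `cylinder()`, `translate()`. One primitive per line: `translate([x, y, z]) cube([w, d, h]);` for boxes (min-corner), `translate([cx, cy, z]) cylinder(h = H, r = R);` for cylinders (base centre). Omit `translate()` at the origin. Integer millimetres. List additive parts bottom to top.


translate([120, 120, 0]) cylinder(h = 100, r = 120);
translate([60, 60, 100]) cube([120, 120, 80]);
translate([80, 80, 180]) cube([80, 80, 60]);


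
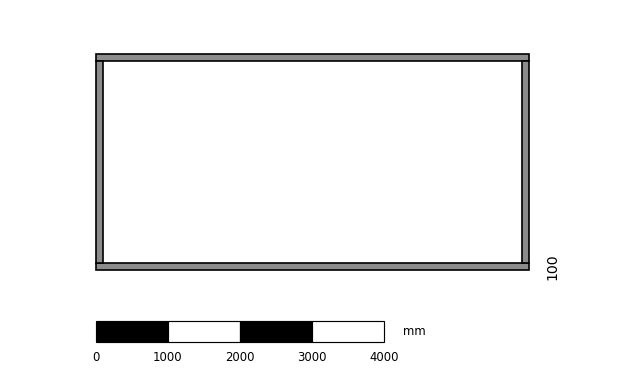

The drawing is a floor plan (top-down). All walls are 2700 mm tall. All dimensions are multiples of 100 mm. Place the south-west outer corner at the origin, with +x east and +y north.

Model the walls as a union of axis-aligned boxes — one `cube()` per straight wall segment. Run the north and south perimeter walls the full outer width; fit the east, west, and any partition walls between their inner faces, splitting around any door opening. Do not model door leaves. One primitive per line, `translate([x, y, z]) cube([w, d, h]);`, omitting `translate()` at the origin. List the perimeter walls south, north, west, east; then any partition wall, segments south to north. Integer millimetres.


cube([6000, 100, 2700]);
translate([0, 2900, 0]) cube([6000, 100, 2700]);
translate([0, 100, 0]) cube([100, 2800, 2700]);
translate([5900, 100, 0]) cube([100, 2800, 2700]);


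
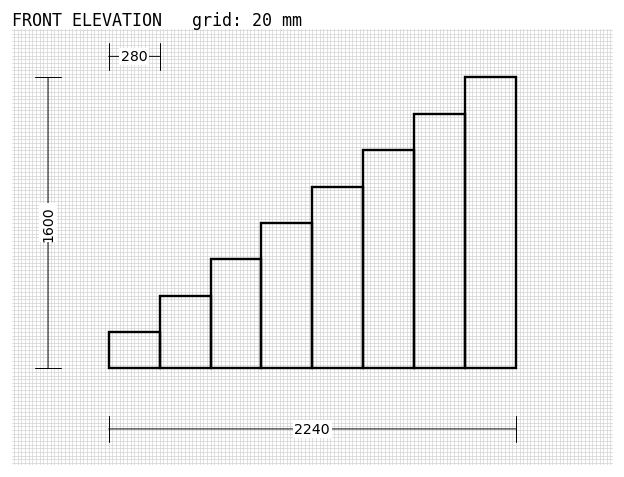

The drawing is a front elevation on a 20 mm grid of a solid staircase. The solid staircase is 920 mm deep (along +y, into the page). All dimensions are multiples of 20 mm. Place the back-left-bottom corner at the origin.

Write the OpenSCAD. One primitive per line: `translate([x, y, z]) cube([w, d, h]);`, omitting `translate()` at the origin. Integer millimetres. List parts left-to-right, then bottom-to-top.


cube([280, 920, 200]);
translate([280, 0, 0]) cube([280, 920, 400]);
translate([560, 0, 0]) cube([280, 920, 600]);
translate([840, 0, 0]) cube([280, 920, 800]);
translate([1120, 0, 0]) cube([280, 920, 1000]);
translate([1400, 0, 0]) cube([280, 920, 1200]);
translate([1680, 0, 0]) cube([280, 920, 1400]);
translate([1960, 0, 0]) cube([280, 920, 1600]);
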